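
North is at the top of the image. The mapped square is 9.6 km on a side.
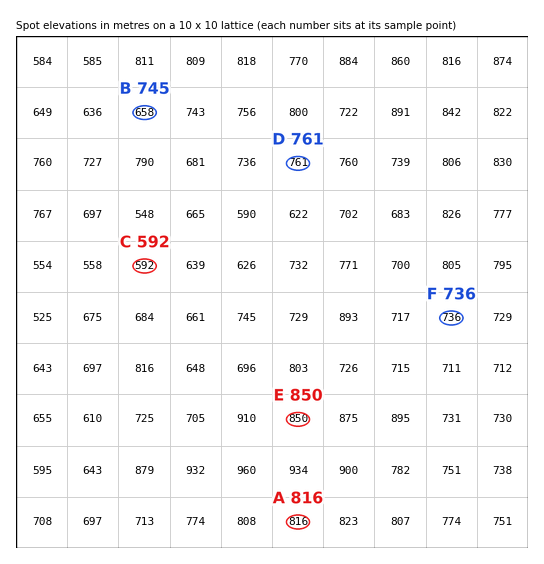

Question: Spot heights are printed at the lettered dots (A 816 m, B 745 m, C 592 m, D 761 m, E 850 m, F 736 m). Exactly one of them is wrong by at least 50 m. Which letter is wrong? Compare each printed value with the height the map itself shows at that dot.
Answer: B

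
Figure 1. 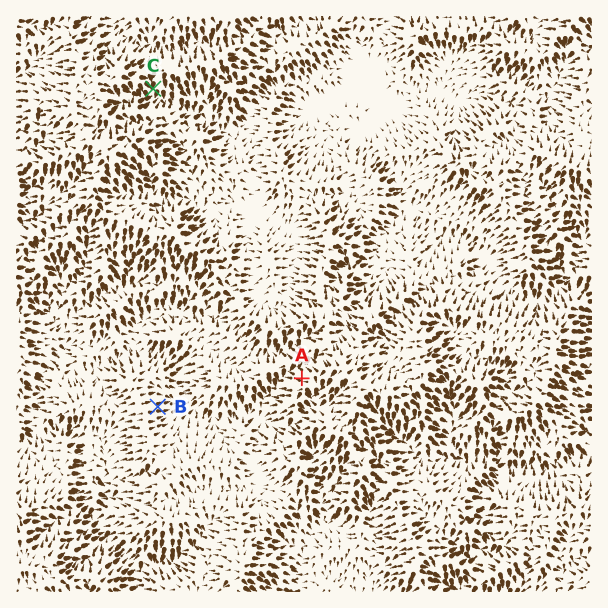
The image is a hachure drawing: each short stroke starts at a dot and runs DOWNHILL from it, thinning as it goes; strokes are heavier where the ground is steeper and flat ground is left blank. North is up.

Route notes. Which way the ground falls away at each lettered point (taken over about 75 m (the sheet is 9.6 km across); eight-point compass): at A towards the NW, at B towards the E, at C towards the S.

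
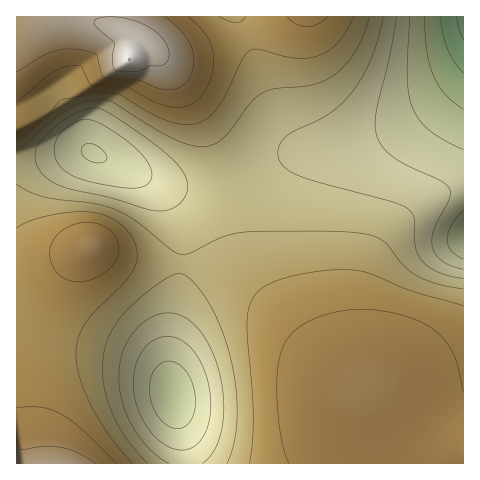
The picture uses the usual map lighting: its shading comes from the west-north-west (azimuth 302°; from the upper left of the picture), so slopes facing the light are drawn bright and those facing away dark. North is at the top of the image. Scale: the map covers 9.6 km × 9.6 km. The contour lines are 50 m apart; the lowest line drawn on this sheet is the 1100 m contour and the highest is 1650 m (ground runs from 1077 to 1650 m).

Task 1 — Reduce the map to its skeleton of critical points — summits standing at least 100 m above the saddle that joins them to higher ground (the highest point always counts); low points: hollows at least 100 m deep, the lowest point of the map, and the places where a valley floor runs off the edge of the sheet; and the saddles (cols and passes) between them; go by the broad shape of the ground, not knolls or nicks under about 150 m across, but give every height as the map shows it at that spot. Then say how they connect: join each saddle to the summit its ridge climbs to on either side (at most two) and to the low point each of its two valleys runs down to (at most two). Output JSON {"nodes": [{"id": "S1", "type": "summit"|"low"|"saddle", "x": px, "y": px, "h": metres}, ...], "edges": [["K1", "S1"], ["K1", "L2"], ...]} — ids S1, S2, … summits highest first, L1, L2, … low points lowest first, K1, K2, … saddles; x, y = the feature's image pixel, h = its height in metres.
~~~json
{"nodes": [
{"id": "S1", "type": "summit", "x": 129, "y": 60, "h": 1650},
{"id": "S2", "type": "summit", "x": 17, "y": 463, "h": 1606},
{"id": "S3", "type": "summit", "x": 364, "y": 386, "h": 1544},
{"id": "L1", "type": "low", "x": 463, "y": 17, "h": 1077},
{"id": "L2", "type": "low", "x": 173, "y": 396, "h": 1217},
{"id": "L3", "type": "low", "x": 94, "y": 153, "h": 1245},
{"id": "K1", "type": "saddle", "x": 182, "y": 264, "h": 1402},
{"id": "K2", "type": "saddle", "x": 225, "y": 182, "h": 1372}],
"edges": [["K1", "S2"], ["K1", "S3"], ["K1", "L2"], ["K1", "L3"], ["K2", "S1"], ["K2", "S3"], ["K2", "L1"], ["K2", "L3"]]}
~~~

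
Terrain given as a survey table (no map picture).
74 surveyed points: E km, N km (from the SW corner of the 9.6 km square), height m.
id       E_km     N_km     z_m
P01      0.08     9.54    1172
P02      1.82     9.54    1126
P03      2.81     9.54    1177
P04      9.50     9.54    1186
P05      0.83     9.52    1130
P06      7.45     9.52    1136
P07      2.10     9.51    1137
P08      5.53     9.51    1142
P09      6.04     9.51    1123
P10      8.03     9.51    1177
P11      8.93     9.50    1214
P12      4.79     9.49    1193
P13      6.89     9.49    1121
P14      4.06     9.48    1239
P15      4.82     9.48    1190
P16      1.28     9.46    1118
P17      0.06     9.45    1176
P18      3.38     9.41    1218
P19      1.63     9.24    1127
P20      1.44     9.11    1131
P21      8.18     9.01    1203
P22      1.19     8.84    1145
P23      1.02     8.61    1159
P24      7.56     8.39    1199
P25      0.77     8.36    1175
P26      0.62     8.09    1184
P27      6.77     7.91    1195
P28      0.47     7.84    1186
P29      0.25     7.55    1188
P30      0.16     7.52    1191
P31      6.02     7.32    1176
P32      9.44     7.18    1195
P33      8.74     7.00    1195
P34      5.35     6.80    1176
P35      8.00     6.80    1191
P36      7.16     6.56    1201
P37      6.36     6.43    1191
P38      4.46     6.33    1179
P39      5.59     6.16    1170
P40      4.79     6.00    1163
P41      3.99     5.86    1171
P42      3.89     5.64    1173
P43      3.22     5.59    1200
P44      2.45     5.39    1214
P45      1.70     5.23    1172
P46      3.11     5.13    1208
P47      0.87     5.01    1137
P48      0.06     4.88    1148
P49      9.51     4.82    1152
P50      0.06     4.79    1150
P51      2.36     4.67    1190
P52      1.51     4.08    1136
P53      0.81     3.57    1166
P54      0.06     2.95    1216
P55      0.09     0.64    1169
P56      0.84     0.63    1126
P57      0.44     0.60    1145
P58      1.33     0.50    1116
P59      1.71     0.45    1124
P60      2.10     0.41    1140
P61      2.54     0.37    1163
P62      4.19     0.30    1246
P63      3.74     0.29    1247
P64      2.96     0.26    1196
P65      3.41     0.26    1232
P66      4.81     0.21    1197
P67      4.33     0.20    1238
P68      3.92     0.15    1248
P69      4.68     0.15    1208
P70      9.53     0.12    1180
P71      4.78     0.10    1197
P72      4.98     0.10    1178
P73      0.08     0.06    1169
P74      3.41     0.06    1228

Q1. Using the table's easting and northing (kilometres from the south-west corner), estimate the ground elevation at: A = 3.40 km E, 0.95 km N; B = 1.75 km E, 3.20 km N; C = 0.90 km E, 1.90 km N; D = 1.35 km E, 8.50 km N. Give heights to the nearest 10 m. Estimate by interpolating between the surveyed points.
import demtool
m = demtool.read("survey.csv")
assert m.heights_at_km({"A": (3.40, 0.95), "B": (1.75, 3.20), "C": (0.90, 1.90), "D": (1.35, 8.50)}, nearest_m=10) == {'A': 1230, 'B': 1140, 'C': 1130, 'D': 1160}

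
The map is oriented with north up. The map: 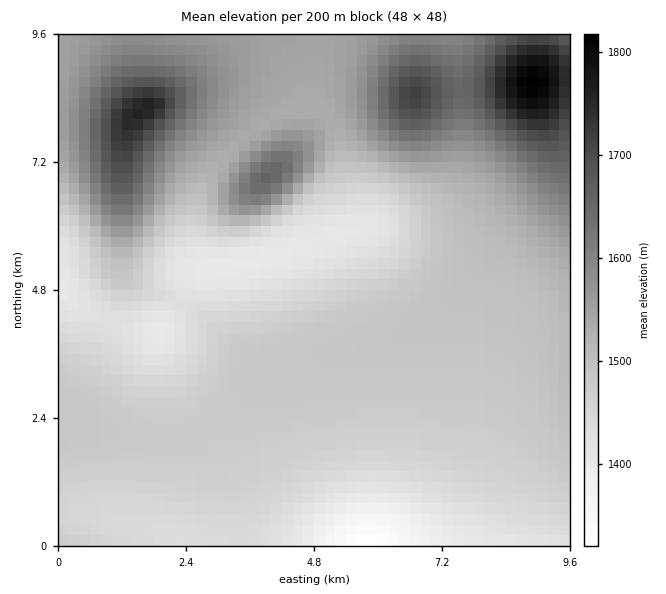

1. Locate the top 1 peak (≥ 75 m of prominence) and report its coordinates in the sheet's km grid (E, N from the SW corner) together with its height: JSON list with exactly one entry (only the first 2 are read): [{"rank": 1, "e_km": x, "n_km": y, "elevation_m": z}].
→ [{"rank": 1, "e_km": 8.89, "n_km": 8.69, "elevation_m": 1819}]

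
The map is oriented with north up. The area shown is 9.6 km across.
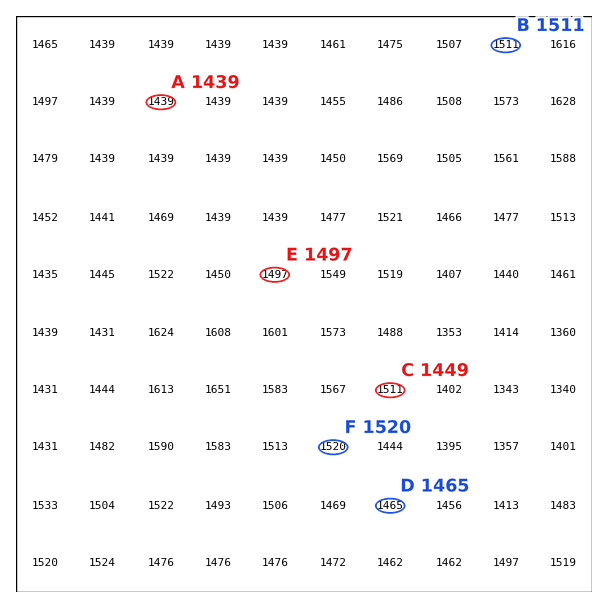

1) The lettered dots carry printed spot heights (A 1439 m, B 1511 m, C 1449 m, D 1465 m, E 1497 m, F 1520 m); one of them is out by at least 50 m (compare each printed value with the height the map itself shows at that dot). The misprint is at C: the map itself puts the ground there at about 1511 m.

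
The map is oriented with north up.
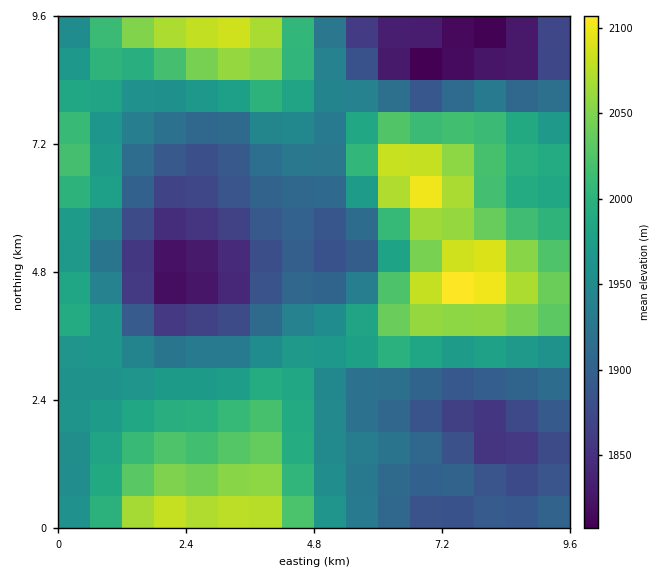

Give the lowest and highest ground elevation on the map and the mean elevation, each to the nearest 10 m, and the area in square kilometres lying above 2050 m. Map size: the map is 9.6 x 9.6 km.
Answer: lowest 1800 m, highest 2120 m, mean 1960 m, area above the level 11.1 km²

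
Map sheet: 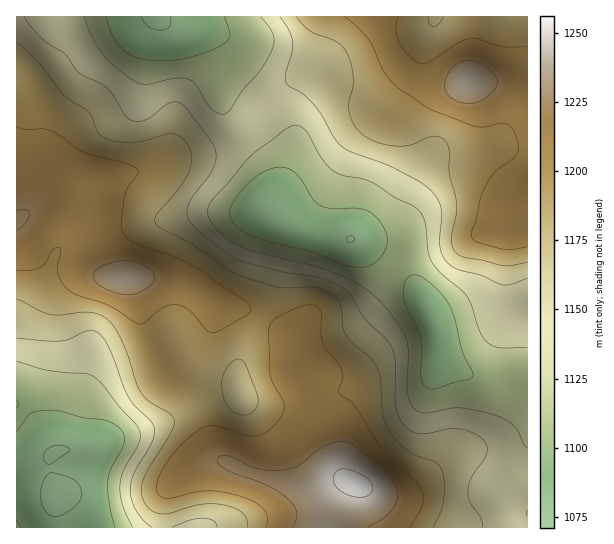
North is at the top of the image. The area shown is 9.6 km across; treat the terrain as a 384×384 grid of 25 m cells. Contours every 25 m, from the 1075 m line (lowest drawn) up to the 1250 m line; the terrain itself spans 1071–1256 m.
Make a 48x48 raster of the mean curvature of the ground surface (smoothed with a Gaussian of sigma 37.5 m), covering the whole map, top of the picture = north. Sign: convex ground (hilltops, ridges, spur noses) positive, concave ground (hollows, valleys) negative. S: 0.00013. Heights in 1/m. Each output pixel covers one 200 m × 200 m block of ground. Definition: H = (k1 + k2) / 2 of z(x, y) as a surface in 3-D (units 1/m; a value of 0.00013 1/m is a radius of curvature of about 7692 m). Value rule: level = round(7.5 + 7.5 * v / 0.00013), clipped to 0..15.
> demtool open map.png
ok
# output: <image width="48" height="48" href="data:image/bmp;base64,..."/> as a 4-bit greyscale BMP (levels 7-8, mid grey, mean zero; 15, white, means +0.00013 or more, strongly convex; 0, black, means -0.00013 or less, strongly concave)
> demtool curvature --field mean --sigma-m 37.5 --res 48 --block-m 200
<image width="48" height="48" href="data:image/bmp;base64,Qk32BAAAAAAAAHYAAAAoAAAAMAAAADAAAAABAAQAAAAAAIAEAAATCwAAEwsAABAAAAAAAAAAAAAAABEREQAiIiIAMzMzAERERABVVVUAZmZmAHd3dwCIiIgAmZmZAKqqqgC7u7sAzMzMAN3d3QDu7u4A////AJdEaHYzWbuDAAERNnd4d3VGiZhlV5qGeXUjRVQzfP/HMAAAE0RnZURYmaunZ4h2nHQ0VTI2v//8hlRFZ3eIdnnNur3KdURFinVFVDNI3//+uqu8zLu6ms///LzKhTM0Z4ZndlRYzv//y7zu7cqZrO//7JiallVUVmVomXVXq87/27zdy6h4re3MuWV6p3h1R1NGiGMjZ5zv3M3bh3ZnvduHh0R6qIq3RXQiNCAAAki93N7JZWZWi8uGdkWLyqzadadDNEEAAANorMynV4dUV5qXdTR6zMzLlrqGaJcwABI0aalkWKllRXmYdBJYvLupiJmYirlUV3ZDR5YQJol2ZnmpdBE3mph3d2d3eZdFjNuXaJUABHiHZnmrlRAliHVmZlVmd3ZFr/7KmZYAFpqXZnm8uCAEd1NXdlZ3d2VFnv7KiIYAW9yoZoq8ykACZjNXdleIh2U0je2oZ3URjdy5mau8zHABZkNWZWiIiGQ0jeuGaJYRe7qqvMuqzaMBVlZ3VIiHiFIVrtllebghWamZqZeJvdcRRnmpZZiIlzAWzrdEerlCWKuqhlRordgQNpvLqZiJlhAHzJU0abp1WKvLlkRorLcAJqu7vGealhAHunQkaKuYh4rNynVnmoMAJ5qqu1eal0JIqWQ0ebzMqYnP/8hniEAAN5mqqWipmaq8yoZWm83dyonP//pmiDABRniIdYmYi+///cqazdy7uom//9lmiDADZ2VWUpmHe/////3M3cmImoibqXVWiVImmEE3Uol1asu8/+y7zLhnmpeHUxFHmXRZ3GNalYhjR4doqpmau6hmeHZlMQAmmXRb/9mt26hSNXdmZVaJqoZEVTMiIQAEiEI6///f/rpkRomGMRR4h1MjMhASMwADd0Em3/7M3LuWZoq4QRNVQyERERJGdkETeGMje8qJqKy5dnrLYzVUEREAEjV5mYZFinQiSKqJqYqpdmiqdmiFIjQgA0V5qql3iWMiWKqau4iZhneHZ4vJZXhiEzRYqql2d2RGiamZq4iZiaupiKvcqJuVMzNYmZdVV3eJmZmHiYiZit7su7zduau4VDRniIU0V5mpiJmHd3iZiazMzN3uuZq6h2Z3eIZWeJmHZ4mGZneIiHVXib3uuZqqqXZlaamauphURXh1VnZ4mWITRXrMuXd5qXUzabvN3KdBJGdkV3eJmXQzIki7p1RYqnQSWbzMy6hCJGdUV3iamZmWMTjMliJqy4Uiaru6mYdlZ5hjR4m6iKzIQknepBJ83KdFm6qHd3eKvMt1V4vaZYu4VFjepBFr3Ll4u5dmaIeL//2oiYzZQ2moZmi9tjJIqrqIqnZWiqh6//7Lqq3HM2iYd4ibuWQ0aLyXh1VorLhY7/7KmM2VVomYZndnq5dDRqymVER6zLhWz/yXZspUeql1M0VEaahTNHqWQzR6zKY0i8llaKY0m7hTIkQhJXhjEBWHVDWKunQSR5dWiXU0m6dDREVDEldjEAOKhmerqWMAN4dWeHU1m5ZFZURnZFd1RVe9uIm7qYQhSKhUZw=="/>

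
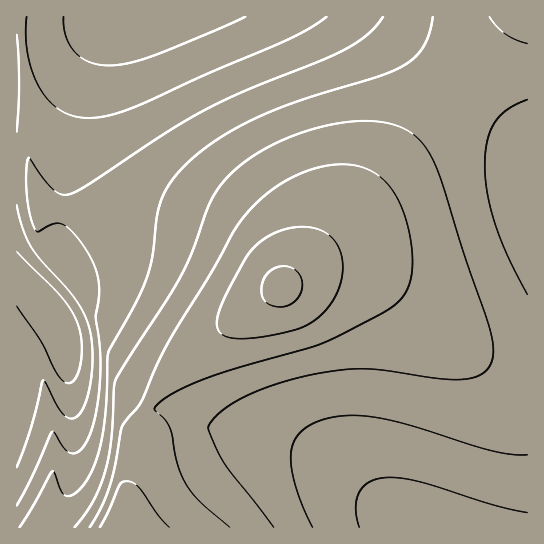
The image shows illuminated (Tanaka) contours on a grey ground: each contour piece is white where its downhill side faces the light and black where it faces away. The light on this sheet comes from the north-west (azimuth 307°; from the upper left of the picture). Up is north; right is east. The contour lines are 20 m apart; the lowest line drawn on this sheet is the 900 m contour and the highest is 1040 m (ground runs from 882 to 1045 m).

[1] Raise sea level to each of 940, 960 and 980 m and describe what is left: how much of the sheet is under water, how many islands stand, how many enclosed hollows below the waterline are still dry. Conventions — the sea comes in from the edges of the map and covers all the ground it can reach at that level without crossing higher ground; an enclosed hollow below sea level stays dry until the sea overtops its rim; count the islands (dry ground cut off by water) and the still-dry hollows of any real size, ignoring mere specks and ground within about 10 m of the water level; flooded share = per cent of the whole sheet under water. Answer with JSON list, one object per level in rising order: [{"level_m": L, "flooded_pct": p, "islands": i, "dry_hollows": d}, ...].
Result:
[{"level_m": 940, "flooded_pct": 24, "islands": 0, "dry_hollows": 0}, {"level_m": 960, "flooded_pct": 42, "islands": 0, "dry_hollows": 0}, {"level_m": 980, "flooded_pct": 66, "islands": 0, "dry_hollows": 0}]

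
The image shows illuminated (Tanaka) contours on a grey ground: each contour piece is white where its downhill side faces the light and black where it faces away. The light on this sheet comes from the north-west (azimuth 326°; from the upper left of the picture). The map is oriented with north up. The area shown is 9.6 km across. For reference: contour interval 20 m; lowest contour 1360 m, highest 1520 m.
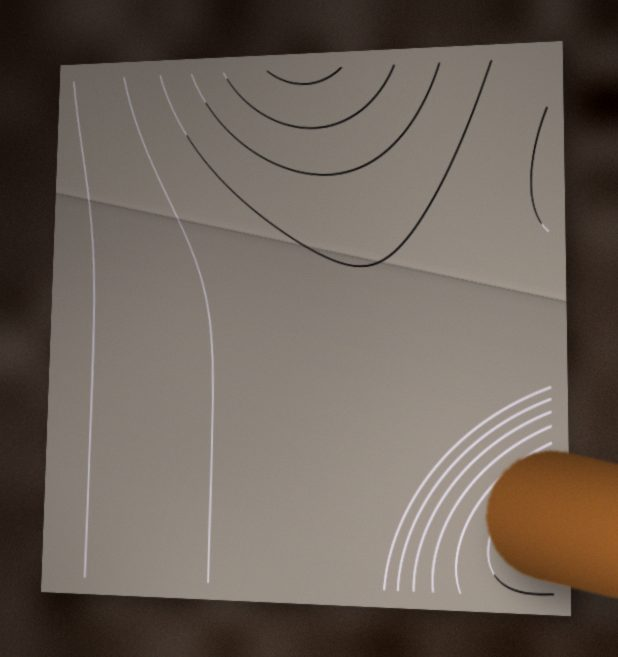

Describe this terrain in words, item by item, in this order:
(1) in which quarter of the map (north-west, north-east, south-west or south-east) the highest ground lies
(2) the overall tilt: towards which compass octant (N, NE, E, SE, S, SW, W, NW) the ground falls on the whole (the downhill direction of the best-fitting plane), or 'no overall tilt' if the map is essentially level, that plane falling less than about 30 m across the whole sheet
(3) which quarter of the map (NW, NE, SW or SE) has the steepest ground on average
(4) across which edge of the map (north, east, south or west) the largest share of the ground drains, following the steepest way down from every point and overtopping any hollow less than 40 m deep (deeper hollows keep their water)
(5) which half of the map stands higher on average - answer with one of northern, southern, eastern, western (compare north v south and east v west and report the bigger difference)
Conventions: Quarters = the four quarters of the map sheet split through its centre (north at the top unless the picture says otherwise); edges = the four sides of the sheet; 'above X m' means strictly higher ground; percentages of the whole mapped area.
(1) Look to the south-east quarter for the highest ground.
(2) The general tilt is down to the west (the land rises towards the east).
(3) The south-east quarter is the steepest part of the map.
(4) Drainage is mainly to the west: more ground falls towards that edge than towards any other.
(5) On average the eastern half of the map is the higher ground.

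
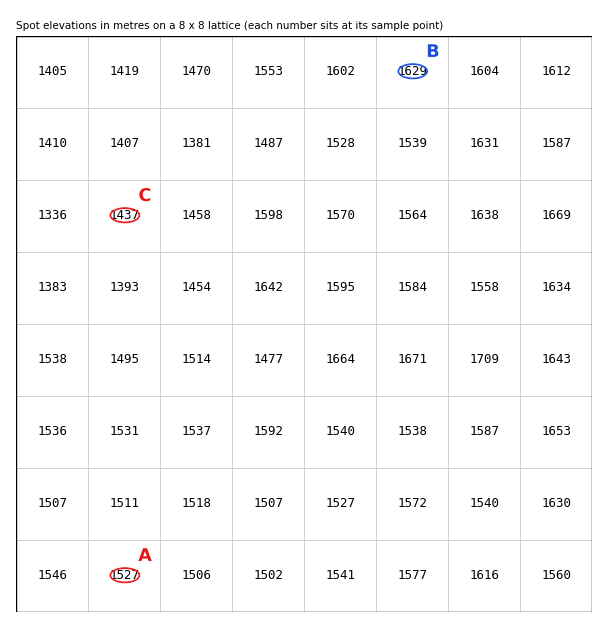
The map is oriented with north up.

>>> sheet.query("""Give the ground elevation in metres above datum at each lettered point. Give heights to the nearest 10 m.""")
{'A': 1530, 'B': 1630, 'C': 1440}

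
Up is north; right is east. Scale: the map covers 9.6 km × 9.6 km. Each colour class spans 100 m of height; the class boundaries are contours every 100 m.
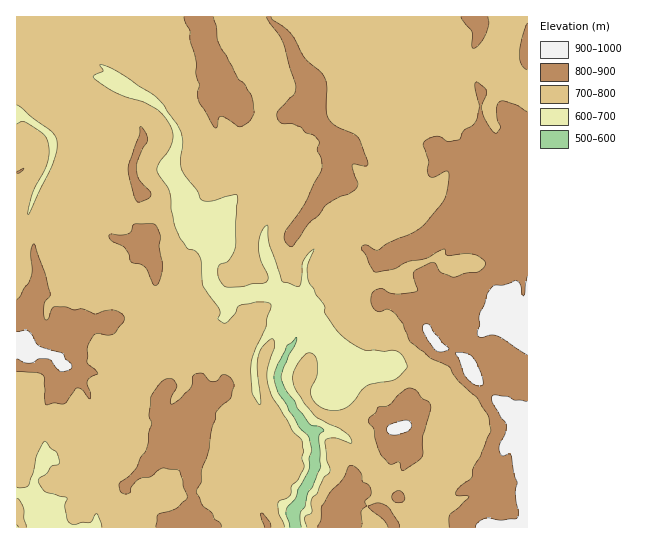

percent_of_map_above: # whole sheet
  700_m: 90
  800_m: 27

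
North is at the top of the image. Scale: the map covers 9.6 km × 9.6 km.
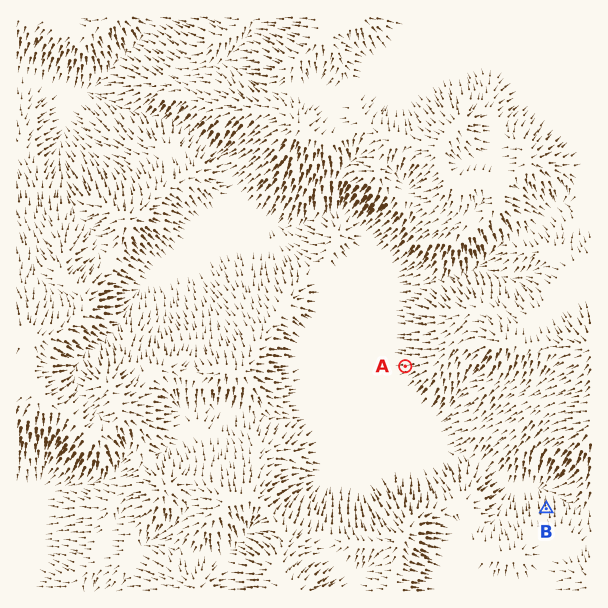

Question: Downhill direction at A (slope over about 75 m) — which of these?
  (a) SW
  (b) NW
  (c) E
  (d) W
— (d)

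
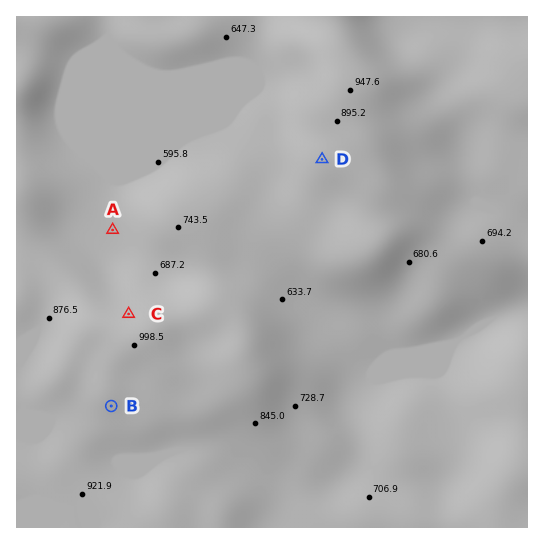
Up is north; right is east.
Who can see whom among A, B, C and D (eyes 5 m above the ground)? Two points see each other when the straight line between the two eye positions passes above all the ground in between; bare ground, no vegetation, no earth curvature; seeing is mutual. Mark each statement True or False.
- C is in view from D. True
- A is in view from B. False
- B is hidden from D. True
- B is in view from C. False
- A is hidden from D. True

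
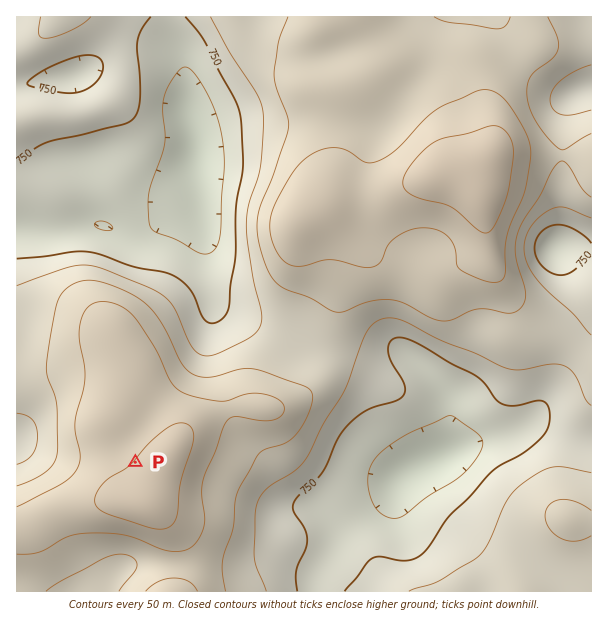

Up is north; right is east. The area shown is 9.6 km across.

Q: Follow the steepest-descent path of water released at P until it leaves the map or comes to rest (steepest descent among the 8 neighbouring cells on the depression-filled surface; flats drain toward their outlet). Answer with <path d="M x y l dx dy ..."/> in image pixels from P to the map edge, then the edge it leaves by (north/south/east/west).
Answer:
<path d="M135 462l-15-15-90 0-10-6-3 0"/>
exit: west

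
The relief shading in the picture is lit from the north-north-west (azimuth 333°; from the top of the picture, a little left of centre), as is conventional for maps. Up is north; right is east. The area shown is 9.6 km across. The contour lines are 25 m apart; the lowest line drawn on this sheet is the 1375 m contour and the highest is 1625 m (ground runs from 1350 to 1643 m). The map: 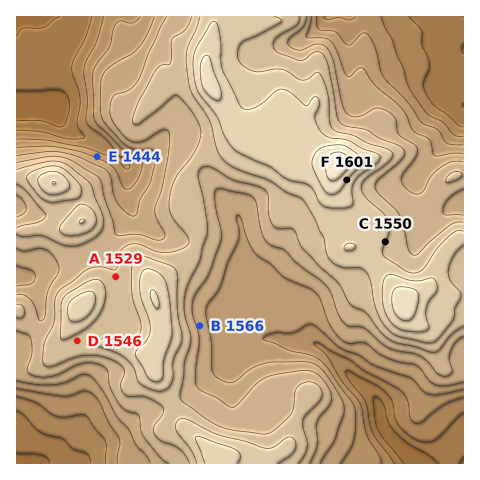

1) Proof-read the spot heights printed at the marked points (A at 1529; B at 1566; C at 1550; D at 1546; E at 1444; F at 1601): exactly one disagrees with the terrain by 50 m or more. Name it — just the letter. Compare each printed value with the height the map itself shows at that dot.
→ B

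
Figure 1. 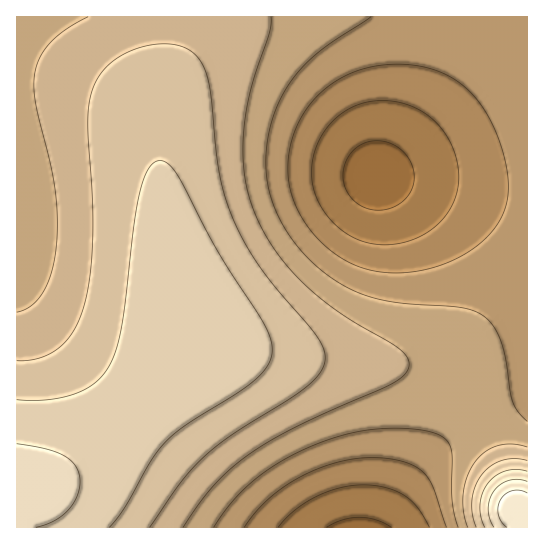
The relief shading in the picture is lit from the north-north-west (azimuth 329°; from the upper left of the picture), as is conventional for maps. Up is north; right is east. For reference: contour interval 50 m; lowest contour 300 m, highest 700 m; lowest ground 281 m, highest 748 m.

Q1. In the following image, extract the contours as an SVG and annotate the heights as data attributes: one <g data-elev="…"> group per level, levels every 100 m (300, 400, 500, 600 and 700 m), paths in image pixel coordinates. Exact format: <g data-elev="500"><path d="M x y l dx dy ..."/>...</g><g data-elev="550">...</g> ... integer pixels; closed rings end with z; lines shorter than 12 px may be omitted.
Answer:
<g data-elev="300"><path d="M327 527l15-7 17-3 18 3 14 7"/><path d="M375 210l-13-4-11-8-6-12-2-12 3-13 8-11 11-7 13-2 15 3 11 9 8 12 2 13-3 13-9 11-13 7z"/></g><g data-elev="400"><path d="M244 527l11-14 13-14 15-12 16-10 19-8 19-7 18-3 18-1 16 1 14 3 11 4 9 6 10 15 13 40"/><path d="M389 273l-22-4-18-7-19-12-15-15-13-17-9-20-5-20 0-20 5-21 8-19 12-17 16-15 17-11 20-7 23-4 22 1 20 4 19 8 16 11 14 15 12 20 10 26 6 25 0 21-4 16-8 15-11 13-16 12-19 11-20 6-21 4z"/></g><g data-elev="500"><path d="M183 527l16-24 14-17 16-16 19-15 22-14 28-15 95-43 11-8 5-9-1-8-9-9-60-37-20-15-18-16-15-16-13-18-10-17-9-19-6-18-4-19-1-21 1-23 6-36 19-60 2-17"/><path d="M527 447l-14-3-15 2-12 5-11 10-7 14-5 18 0 17 5 17"/><path d="M88 17l-21 11-15 13-10 13-6 15-2 14 1 18 16 64 4 28 2 25 0 24-5 28-8 21-13 15-14 6"/></g><g data-elev="600"><path d="M109 527l14-17 27-48 15-19 21-18 49-31 17-12 15-15 5-13-1-13-7-18-46-72-40-75-7-9-5-5-7-1-6 3-7 9-5 13-7 37-13 104-5 24-8 18-14 15-20 10-28 6-29 0"/><path d="M527 471l-10-2-11 2-10 4-8 8-5 10-3 12 1 12 4 10"/></g><g data-elev="700"><path d="M527 493l-6-3-8 1-7 3-5 5-3 7 0 8 4 8 5 5"/></g>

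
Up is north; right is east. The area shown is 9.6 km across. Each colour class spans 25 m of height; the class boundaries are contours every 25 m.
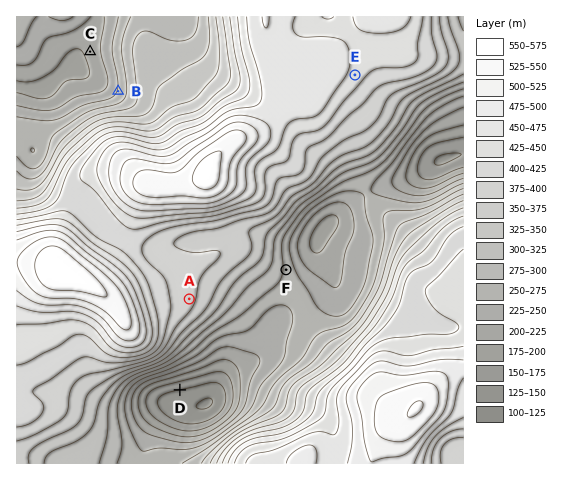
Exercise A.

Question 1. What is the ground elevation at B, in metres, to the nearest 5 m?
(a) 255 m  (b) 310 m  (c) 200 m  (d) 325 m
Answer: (a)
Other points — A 380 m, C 210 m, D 150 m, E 440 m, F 270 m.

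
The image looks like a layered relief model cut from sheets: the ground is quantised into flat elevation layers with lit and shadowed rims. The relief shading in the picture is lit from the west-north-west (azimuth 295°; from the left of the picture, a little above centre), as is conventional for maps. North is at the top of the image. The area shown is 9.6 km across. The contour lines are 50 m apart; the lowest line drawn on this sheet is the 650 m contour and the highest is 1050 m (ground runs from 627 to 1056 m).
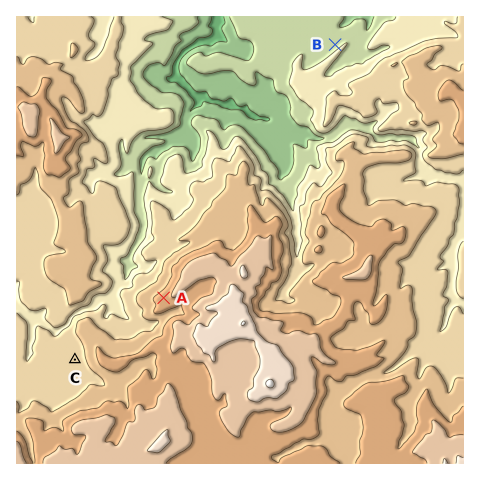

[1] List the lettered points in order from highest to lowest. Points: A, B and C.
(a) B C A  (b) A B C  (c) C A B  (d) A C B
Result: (d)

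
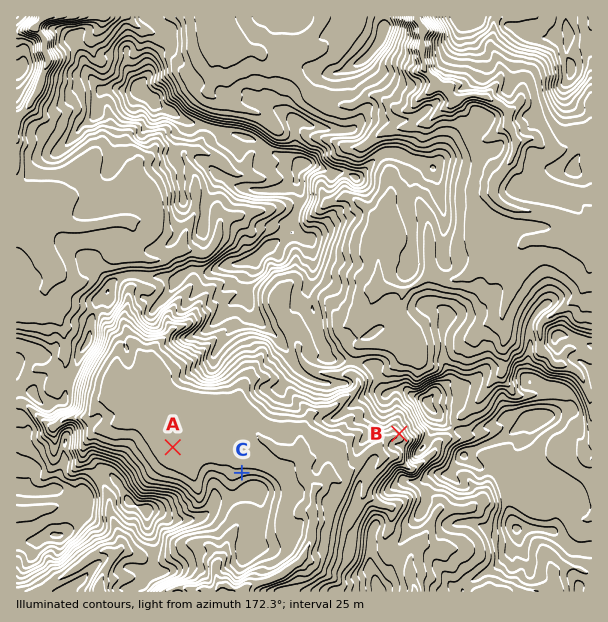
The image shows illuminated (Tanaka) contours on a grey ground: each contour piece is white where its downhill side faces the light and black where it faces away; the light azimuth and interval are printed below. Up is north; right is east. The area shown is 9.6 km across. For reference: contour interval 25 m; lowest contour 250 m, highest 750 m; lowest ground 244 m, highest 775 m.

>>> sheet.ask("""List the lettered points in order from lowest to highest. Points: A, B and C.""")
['A', 'C', 'B']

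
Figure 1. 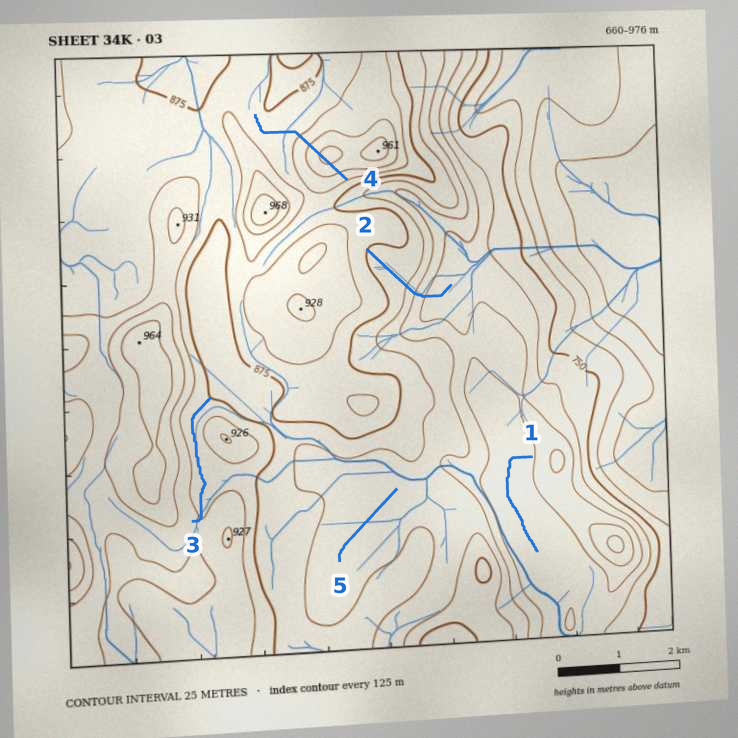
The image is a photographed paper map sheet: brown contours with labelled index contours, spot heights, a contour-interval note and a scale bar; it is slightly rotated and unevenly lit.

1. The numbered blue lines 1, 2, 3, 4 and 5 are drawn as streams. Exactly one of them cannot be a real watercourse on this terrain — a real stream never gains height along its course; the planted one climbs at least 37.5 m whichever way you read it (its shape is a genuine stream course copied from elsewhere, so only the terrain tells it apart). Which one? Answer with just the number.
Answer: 4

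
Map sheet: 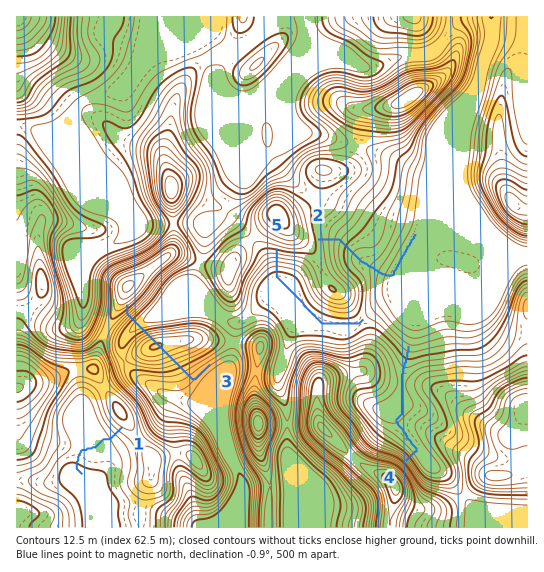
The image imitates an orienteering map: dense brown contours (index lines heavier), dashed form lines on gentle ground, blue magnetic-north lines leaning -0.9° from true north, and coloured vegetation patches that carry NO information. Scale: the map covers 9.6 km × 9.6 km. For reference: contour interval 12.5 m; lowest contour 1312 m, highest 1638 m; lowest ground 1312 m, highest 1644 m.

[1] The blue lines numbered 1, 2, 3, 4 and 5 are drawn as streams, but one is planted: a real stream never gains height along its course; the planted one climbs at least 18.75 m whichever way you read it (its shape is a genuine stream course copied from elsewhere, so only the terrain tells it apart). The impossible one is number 3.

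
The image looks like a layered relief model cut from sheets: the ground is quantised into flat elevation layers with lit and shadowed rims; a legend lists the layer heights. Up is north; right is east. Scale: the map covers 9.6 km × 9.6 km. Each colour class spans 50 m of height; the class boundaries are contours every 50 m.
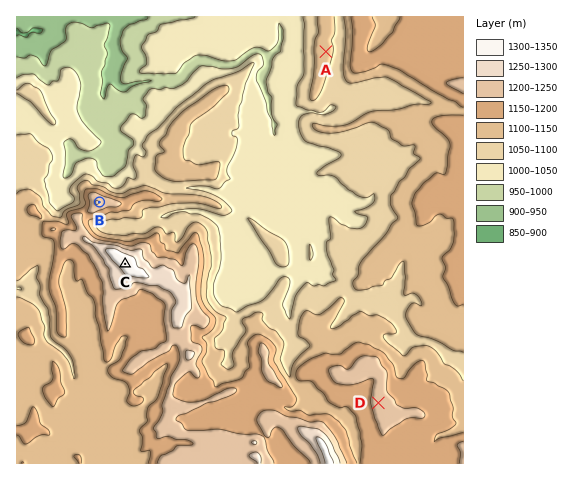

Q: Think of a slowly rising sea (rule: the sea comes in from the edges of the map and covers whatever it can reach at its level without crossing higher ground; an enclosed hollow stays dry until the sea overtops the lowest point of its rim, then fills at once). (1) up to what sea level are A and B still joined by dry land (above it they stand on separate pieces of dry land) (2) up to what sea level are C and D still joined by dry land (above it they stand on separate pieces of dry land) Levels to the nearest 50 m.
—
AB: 1100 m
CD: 1150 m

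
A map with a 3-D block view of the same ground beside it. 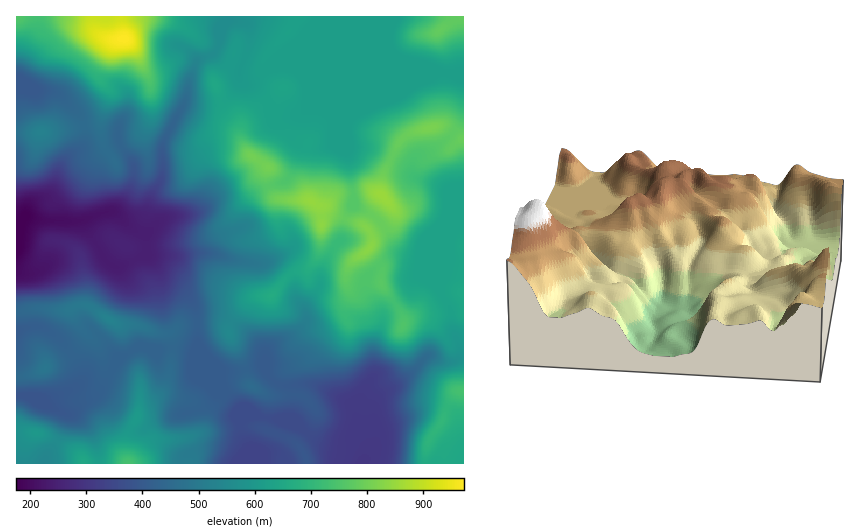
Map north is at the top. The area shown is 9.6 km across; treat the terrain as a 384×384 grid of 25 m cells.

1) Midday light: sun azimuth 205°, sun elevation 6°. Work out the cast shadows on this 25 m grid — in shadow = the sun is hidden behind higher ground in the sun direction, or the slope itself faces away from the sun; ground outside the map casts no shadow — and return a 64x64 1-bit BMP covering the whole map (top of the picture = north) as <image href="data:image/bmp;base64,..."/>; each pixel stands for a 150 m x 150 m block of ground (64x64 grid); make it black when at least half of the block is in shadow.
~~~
<image width="64" height="64" href="data:image/bmp;base64,Qk0+AgAAAAAAAD4AAAAoAAAAQAAAAEAAAAABAAEAAAAAAAACAAATCwAAEwsAAAIAAAAAAAAA////AAAAAAAAAPwAAAAAAABx/AAAMAAAAPP4AABgAAAD//gAAOAAAA///8gDgAAAf////g4AAAD//3/+AAAAAP//P/4ADAAA//8//AAcAAD//j/8ADwAAH/+P/wIOAAAP/4/+DgAAAMHxj/gcAAADwOAf8AwAAAfBAB/wAAAAB8MAH/AAAAAAw4AP8AAAAABHAAZwAAAAAAIAAAAAAAAAAAAHAAAAAAAAAP8AAAAAAAAD/2AAAABwAQf/4AAAAHg///+AAAAA+D///4AAAAD8P///gD4AAfw///+AfwAB+B///4H/AAH4D///w/+AAeAP///Hn4ABwAf//4AAAGCAA///AAAAIAAD//8AAAAEAAP//wAAAAQAA///AAAAHAAA//8AAAA4AAAD4AAAADBAAAAAAAAAAOwAAAAAAc4B/AAAAAAB/8f+AAAAAAD///wAAAAAAH//8AAAQAAB///gAABAAAf//sAAAMAAH//+AAAAAAA///wAAAAAAD//8AAAAAAAP//wAA+AAAA/9/H8T8AAAD/x9//PwAAAP/Dn/9/AAAA/8AH/34AAAAfwAP/BAAAAA4AAP8AAAgAAAAAfwAAHAwAAAA/AAAcHAAAAB8AABwcAAAAAwAAPwwAAAAAAAA/AAAAAAAAAH4AAAAAAAAE/hAAAAAAAB/4AAAAAGAAD/gAAAAAIA=="/>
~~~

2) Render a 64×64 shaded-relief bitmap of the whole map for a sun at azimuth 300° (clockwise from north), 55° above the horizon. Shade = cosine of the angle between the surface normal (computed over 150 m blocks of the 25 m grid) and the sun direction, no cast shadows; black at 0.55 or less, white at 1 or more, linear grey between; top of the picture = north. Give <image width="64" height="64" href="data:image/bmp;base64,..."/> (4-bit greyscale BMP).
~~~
<image width="64" height="64" href="data:image/bmp;base64,Qk12CAAAAAAAAHYAAAAoAAAAQAAAAEAAAAABAAQAAAAAAAAIAAATCwAAEwsAABAAAAAAAAAAAAAAABEREQAiIiIAMzMzAERERABVVVUAZmZmAHd3dwCIiIgAmZmZAKqqqgC7u7sAzMzMAN3d3QDu7u4A////AJh4mrzKib3cl2Q0aJhSJXiZmaqaqWZ4mYmZq97tmJmJmHeavLqKzduYdlRniGQ0aJmZmpqoZ3iZmZmr3u6niYmYd4m8upvNy6mHdmZ3ZDRniZmZmph3eJmZmZve7rd4iJmHeKuqrMzKqZmIiHdUNGeIiZmZmId4iZmZmt7v2HiIqqh3iavNzMuZmYiaqYVEZ4mZmZmZh2eJmZmazv/rd4iqqHaJvN3M3ad3Z5u7qFV4mqmZmZmHZoiZmZq97/6XeIh4iJq8zLveyGVFirupdnmZmZmZmZdmeJmZqrze/sh4d3mqqavMu87aZTRomamGaJmYd4iZl2aImZmru83u2YiImZmZmqu7zdt2VGeJmZdniIh3eImHZ4mZmavMzN3aiJmZmZmZmrvN23d1Z4mImXd3iIiImYd3iJmZq93d3duYd3eImZqpq83bdodniZmZmYiIiJmYd3d3iZmaze7e7bp2ZmZ4mamavdtmiXeJmZmqqYiJiIh3ZmZomZms7u7ty5mHVWeJmZq823aZdomZmaqpiZmId2ZmVEaJqprO7u3Lq7p2Z4iZmazbd5qGiZmZmZiJqpmHdmZTI2iZl4zt3cyru5d4iJmYm8uIqod5mZmId4mqqZmIdlIBRnZlR83cu6u7mImZmYiJupmql3mZmXZWeaqpmZmHYgAlZEMSe8uZu7qZmZmZiIeJmZmXeJqpdUV4mqmZmZh0ABVlMQAnqpi7qpmZmZiIhmeIiId4qqqFNGeJqpmZqYUQFYdSABWJiKqqmZmZmZiGZ3iIh3irupZEVWaJqqqqljElm4QQJXeJmZmZmZiZmId4iJqYeLzLl2VURFaKu7qoZUast0NGZ4mIiJmYiJmpmZmIm7mJvMuod2VURGm7u6h3d5zJZVZ3iZiJmZmImqiJmZmsypq8y6mIh2ZVaKu7qHd3m7mHZ4iau6q7u6mZd3mqqrzLqrzLu5iIdVZ4q7uoh2eJmJl3iZrLu7zMy5dmiau7vMurvLu8upl1RniszKmId3h3mpiJmbu7vMzLl2eJq7qry7vMu8zMu6ZGiJvcuYiIdleamZmqu7zMzMyoeJqruqvMvMy7vMzMymaIes24iZl0R5mZmaqru8zMy5iImruqq8zN3Lu7u7zdqJh5zbh4mnNHiZmZqqqqu8y6mImau6q7zM3cu7u6vN7aqXi9yGeJgzaJmZmZuqmau7qImZmqqru8zdy7uqqrzdy7h6zadWiFNYmZmZm7qZmrqYiZmZmaq7vMy7uqmZmbzMynnN2nRGVFeZmZmbu6maqpiJmZmZqqqruqqpmIiIibzLh6zdt0NERomZmaq8upqpmZmZmZmru7u6mZqZmZmIm8t1es3aZEMkeZmZqrzLqqmaqpmZmau8zdy6qqqqqpiKunJIq7qGYxJomZmqq7uqqqqqqZmZmrzd3cuZmru6mJqrgzaaqYiFEDaJmZmqqpmZqqqpqpmZq83u7bmIqql3iaumV5qpiZYwE2iZmJqpiIiImaqpmYiaq83uyod4h2VompdnmqmZl1MiR5mXiqmIh2ZniZmIh3d4ms3cp3iHVWiZl2aKupmHZkI2iZZ5qZmYZERXmHeIdVV4m93JiaqZmZmYdXq6mYZ4ZEaJlVaJmpl1QzRodoqXVFeKvMuau7u7qZmXeruodnl1R4mUM1aKqYdVQ0iFa8uWVomry5mqq8y6qpiczKhmiXVXiZQyJHmpmHdkN5ZI3bllaJq8qYeJu7qqma3cuXeIdVZ4h1ISWaqZiIZGqEbNyoZomau6l2eaqqqZrd3Kdnh1RWZ6hSFIqpmZl1epVr3LmImqmaqYZoqqqpms3duGeIdURWuoQiaaqpmYZ5lmvMupqrzKmZdmiaqqmavN3ad4mYdUS6lkNHmqqZiIiFe9y6qrzdyoh2eJmZmZq7zduGiZmYZaqXZEWJqpiZmHRr3cuqvM3JiIiJmZiZmau83Jd4iZqYqqh2VniZh5upczre3KqrzKeJmZmZmImZq7vNuXd3iaq7uYd3eJmHm7qEFs7dy7vLl3mZmZmZiZq7u83MqYd3mszKmIiJqXaLy5USre3cu7uXeJmZmZmZmavMzMzMupeJu7upmZqqdFm7lhBs7dy6u5iImZmZmZmZmrzMzMzLqYiqu7qZmqpzJZqFACnd3LqqmZmZmZmZmZmZq7vMzMu5iKqruqqqqoQTeXQABc3cqaqpmZmYmZmZmZmZqrzMy6qYmaq6qqqYhkSKlAADrdupmaqpmZiJmZmZmZmZmszLupmZmqmZqYiHZoqmEAGN25iJqqqpmImZmZmZmZmZq7u6mZmYh3iImXZneZYhAHzcmImqqqqZiZmZmZmZmZmZqqqZmHZVVniYZEZ3dDMQW9yoiaqZqpmZmZmZmZmZmZmZmZl3ZURFeIdSE2ZSNUI53amZqpmZmZmZmZmZmZmZmZmYiVZ2VVZ4hlIBRBA3dUe8u5iaqZmZmZmZmZmZmZmZiId4VoiIeId3dTIhACeIZom8qZqqmZmZmZmZmZmZmYd3ZmZniZmZh4iYdkAAFoiHdou5iqqZmZmZmZmZmZmpd2ZUVniZmZmZqqqYYAAEeIh2erqZqqmImZmZmZmZmruoh1RVZ4maqru6q7lyAAJXiHeKupqqqpiJmZmZmZmazcu6hlVmiaq7zLqruXUgAUeId3mqqqqqqYmZmZmZmZm93My4d2Z5q7vMuqqph1IBNoiHeJqqqqqpmJmZmZmZmazczcqY"/>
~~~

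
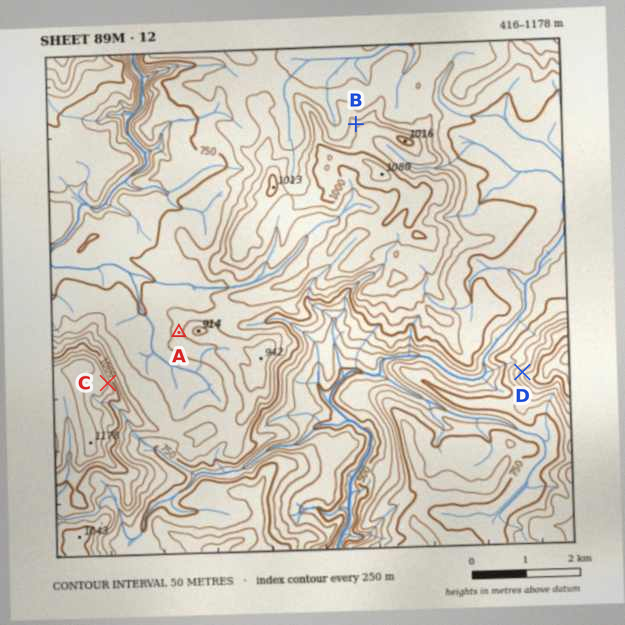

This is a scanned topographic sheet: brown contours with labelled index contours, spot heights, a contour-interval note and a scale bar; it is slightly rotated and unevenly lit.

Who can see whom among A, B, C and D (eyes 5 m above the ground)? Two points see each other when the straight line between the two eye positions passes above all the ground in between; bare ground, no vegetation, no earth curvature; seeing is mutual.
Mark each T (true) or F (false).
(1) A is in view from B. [F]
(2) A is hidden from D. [T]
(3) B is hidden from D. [T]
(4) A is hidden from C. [F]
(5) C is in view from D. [T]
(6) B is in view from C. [F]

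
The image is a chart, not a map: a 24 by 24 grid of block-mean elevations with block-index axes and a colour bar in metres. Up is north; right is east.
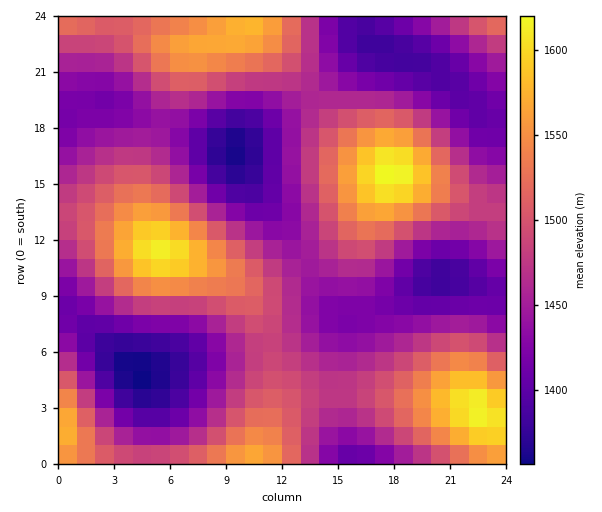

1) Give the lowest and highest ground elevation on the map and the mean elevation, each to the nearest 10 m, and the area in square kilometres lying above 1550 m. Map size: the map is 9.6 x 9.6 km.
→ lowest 1350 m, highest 1620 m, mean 1470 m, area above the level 11.9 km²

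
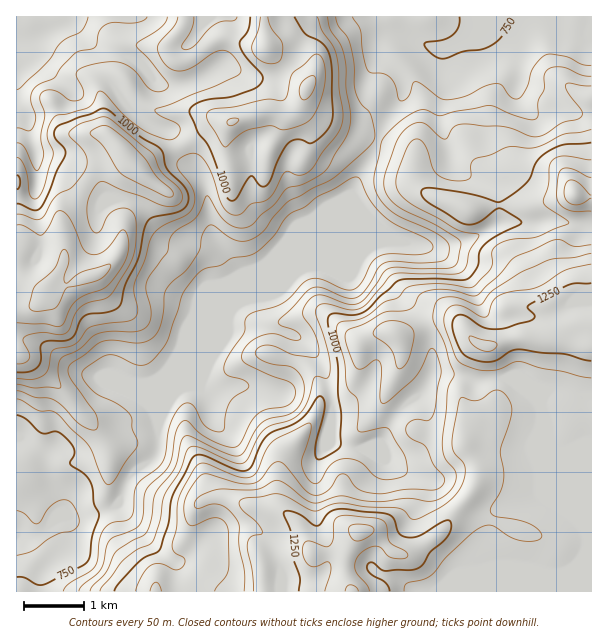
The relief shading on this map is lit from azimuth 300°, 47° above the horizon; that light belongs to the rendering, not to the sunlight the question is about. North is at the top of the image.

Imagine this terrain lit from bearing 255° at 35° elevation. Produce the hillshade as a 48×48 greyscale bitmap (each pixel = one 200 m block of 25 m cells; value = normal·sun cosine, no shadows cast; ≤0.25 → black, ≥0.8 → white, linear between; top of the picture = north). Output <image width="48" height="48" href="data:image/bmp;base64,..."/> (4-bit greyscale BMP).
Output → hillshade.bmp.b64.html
<image width="48" height="48" href="data:image/bmp;base64,Qk32BAAAAAAAAHYAAAAoAAAAMAAAADAAAAABAAQAAAAAAIAEAAATCwAAEwsAABAAAAAAAAAAAAAAABEREQAiIiIAMzMzAERERABVVVUAZmZmAHd3dwCIiIgAmZmZAKqqqgC7u7sAzMzMAN3d3QDu7u4A////AHeau7u7yXiZqs65rLu5Q1Z5mZmZmZmZmXeJqs3MuXiqmt64rLu4RYmYeJmZmZmZmYiJm+7bqYq6q+6ovbmoWLqWZ4mZmZmZmZmZnO66qsuqrO2Zzaiqial2Z3iZmZmYiKqZnOypreyprOuazIm8p2Vol2eZmZmYiKqZm9uazu65rNy7yXrLhjNpqXeJmZiIiamZq8qb7//ZrNy6lmmmRERomYeImIiJmZmJrMqs7v/aq7mYY0h1RGd3irl4iIiZmZmJq8qc3d7bmGaIQkiXVnh3i9yHiImZmZiaq9qJvN7aY0i5U2q4ZniZrO2XeImZmYiaq8p3m9/oMVvaZGqoZoq7zdyXiImZmYiavNp3iu/EEo7rhViZiJvMztqIiImZmZqazcl3ed6CJr7blkarmazLvdmIiJmZmbur3Jd3ecxjac3KmFWsuay5vcmIiImZmcu82nZ3eLplmruompasy5qprdqZiImZmcy8t1Z3iap3mqqYrcmsy5iZvdqZiImZmcu6dFeImZmJqpmavuq9u7h5vcmZiImZmbqGNGiZmZmZqqq7ztreu7p4rLmqmZmZmYdDRomqmJmZq7zLu6rvust2nNy5maqqqmQ0ZnmqmImZq925iJ3/ybuGnv25eKqqu1VodGiql3iZmsynaL//ubt2n/2oeKqZqompU2mqhleZmbuYi+/9qrlmv/t2iZiZmaqnNImYZEaJmauqrO7IiqdozsdHqZmZmaqWNYmGREaJmZmavdtke6iKzJRruZmZmaqXZodUNFZ5mZmZvLYknLqrqFScqZmYmaqYmHUiRmZ4mZmZq5VHvduXZDa7qYmqmJmpmYYhNndnmZmZmYeJvclURGrMupmqmIm6h4hAFYdniImZmZmZq6ZVaM3cypmYiImqdXpxBHd3iah4mZmZmYiJrO7cqZmHd3iqZHqTFGd3m6hmiZmZmZmrzu3LqImXd2epVYqUNXd3rLhVeZmZmazN3tuZqpqpmVe6ZoqWaJZGzZdlaImZmt7d3cp3mqq8uljLh4mZq6UV3Yd1V3iZrf7dy5dnmqveuDfcmYmry2AH7YiFV3d5vv3Ll2Z5mqvulRbcqZvMpQBK/YiFeXZnre24ZnmqqazsdBfdurzKURSM63iWiXVmi924Z5qpmavJZjjezMy2ITec2nmneXVnec24Z5qZmZqod2v+3MtxE2m82nm4eZZWeKy4Z6mJh3iZeJz9u6cQN5vN2oiamIdEZ5u4aKiIdmipiKzrmYQEiqvMuoiJmHZCRnmoaJiIZnqpmr3IeaZYqZq6iImImnQhR3iZd4iHZ6uqu92mi7eJd5qpiJmZu3MAR3eZd4mYeLu7uruZvKiXWLqZmZq7zIIAR3eYd4mZibzKdqqrupmGjMqImr3LqoMANoiHeJmZmbynVZmruZmJvbmIi97IeZQANoh3iZmZmaqGZpmqqaqqu6iaq922aHMBNoh4mZmZmamHiJmaqrqZq7mKqaymZlITVoiJmZmZmZmJmZmZmrqImsuIma2mZlIUZ4mZmImZmZmZmQ=="/>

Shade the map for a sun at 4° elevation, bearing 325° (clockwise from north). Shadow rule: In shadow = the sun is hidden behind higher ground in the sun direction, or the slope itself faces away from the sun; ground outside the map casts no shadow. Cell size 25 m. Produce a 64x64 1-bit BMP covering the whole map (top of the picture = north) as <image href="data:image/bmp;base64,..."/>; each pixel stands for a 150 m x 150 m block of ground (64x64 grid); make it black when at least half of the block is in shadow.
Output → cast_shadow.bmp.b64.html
<image width="64" height="64" href="data:image/bmp;base64,Qk0+AgAAAAAAAD4AAAAoAAAAQAAAAEAAAAABAAEAAAAAAAACAAATCwAAEwsAAAIAAAAAAAAA////AAAAAAAAAAAAAf/wAAAAAAgD//AAAAAAAGf/8AAAAAAAR//wAAAAIAAHx/AAAAAfAAfD8AAAAB8AA+H4AAAAHwAAYPgAABwPAAAAfAAAPA4AAAA8AAB+AAAAADwAAv8AAAAAHAAH/4AAAAAAAAP/wADAAAAAA//AAeAAAAAP/8GB4cAAAB//78H3wAAAH///wPPAAAC////AccAAcP///8Bg4ADw////4CB8AfD////mAH4D//////8CPg///////gM+P//////+A75//////7wDnn//f///gAOeP/9////oAZ4D8P////gAHAAA////+AAAAAD////4AAAAAD////gAAAAAB////wAAAAAD////ngAAAAH/////AAAAAD////8AAAAAH/////4AAEAP/////8AAAA//////8AAAD//////4AQAH//////wDAAf9/////H8AA/3///8cP0CH/P//8AAH4J84///AAADAHgj//8AAAEAIeP//wAAAQAH4///AAAAAAPj//8AAAACAGf//wAAAAAAB///AAAAAAAH//4AAAAAAwHv/gAAAAAAAAP/AAAAAAAAA/0AAAAAAAAD/AAAAAAA4BH8AAAAAAH4cPwAAAAAAf54/AAAAAAAPnj8AAAAAACcGHwAAAAAAMAAWAAAAAAAQADAAAAAAABAIMAAAAA=="/>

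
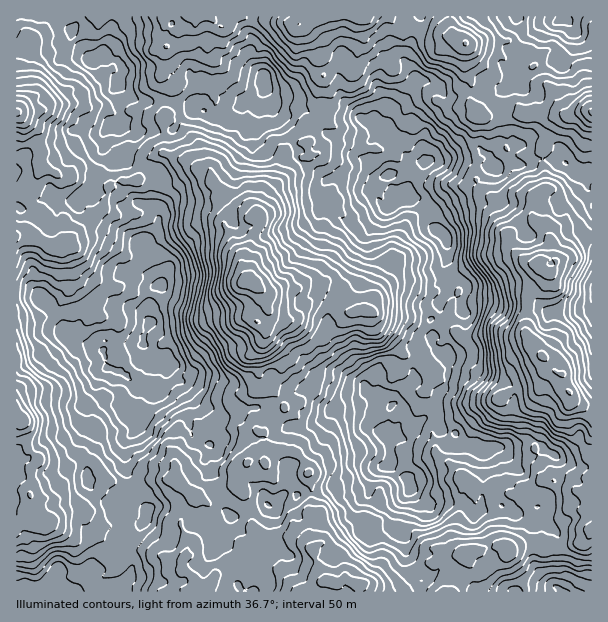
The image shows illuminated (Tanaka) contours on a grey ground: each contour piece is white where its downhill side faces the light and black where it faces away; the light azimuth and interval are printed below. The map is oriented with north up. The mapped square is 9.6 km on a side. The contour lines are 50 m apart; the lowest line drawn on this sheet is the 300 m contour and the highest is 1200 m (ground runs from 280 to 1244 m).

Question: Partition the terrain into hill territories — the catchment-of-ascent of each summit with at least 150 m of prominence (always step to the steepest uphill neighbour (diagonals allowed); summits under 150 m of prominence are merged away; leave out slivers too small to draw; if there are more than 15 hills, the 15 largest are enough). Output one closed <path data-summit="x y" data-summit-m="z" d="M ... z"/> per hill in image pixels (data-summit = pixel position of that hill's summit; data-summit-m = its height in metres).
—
<path data-summit="249 281" data-summit-m="1244" d="M399 58l-9 0-8 8-4 15 4 15 0 12-8 13-9 0-9-6-30-11-5 0-10 8-8-3-18 0-4-3-8 0-7-8 0-10-9 10-11 2-6 6-12 4-7 6-8 0-27-13-10 0-9-3-27 2-8-4-14-12 3 9 0 27-2 5-8-1-7 6 0 17 12 13 9-2 16 4 8 5 6 0 7 5 2 6-7 23 0 28-7 7-8 4 0 10-4 6-2 9 1 4 12 5 9 9-7 8-5 21-6-4-17-3-9 0-12 6-7 0-16 14 1 2-4 3 1 2 2-1-4 4-1-1-2 3 30 11 4 16 17 7 13 11 0 6-4 9 0 9-5 6 1 6 8 9-12 15 0 24 16 21 6 21 7-4 26 2 11 7 4 9 9 0 4-2 9 24 7-6-1-7 6-6 2-11-7-9-18-48 5-7-2-23-10-24-9-11 12 12 9 3 11 7 15-7 15 0 19-5 6 6 4 10 14 8 11 0 16-7 14-13 22-4 11-10 10 2 11 7 2 4-3 6 0 12-3 9 5 4 0 26-12 5-5 5-5 20-12 15 2 21 2 4 9 4 23-13 5-18 13-17 15 14 37-2 9 12 8-2 2-3 3-18-2-39-9-6-9-1-9-12-12-3-9-12-10-1 22-34 2-23-3-4 13-4 8-8 0-24-4-15 6-18-4-5-6-4-9 2-5-7 0-7 4-9-2-17-2-6-11-9-3-18-10-8-6-1-5 2 0-15 12-12 5-11-4-18 4-10 0-14 16-16 2-9-6-7-7-4-6-4-9 0-6-11z"/><path data-summit="542 356" data-summit-m="1118" d="M548 158l-8 0-13 6-21-1-9 6-8 0-12 12-7 0-33-19-11 0-5 11-12 12 1 13 10 1 10 8 3 18 11 9 2 6 2 17-4 9 1 10 4 4 9-2 6 4 4 5-6 18 4 15 0 24-8 8-13 4 3 4-2 23-22 34 10 1 9 12 12 3 9 12 9 1 9 6 2 39-3 15 4 4 15-5 15 7 10 0 11-3 0 9 12 6 11 13 3 33 0 12-3 5 1 4 25 1 7-2 0-417-14-1-14-10z"/><path data-summit="359 584" data-summit-m="982" d="M374 394l-6 0-11 10-22 4-9 10-21 10-11 0-10-4-14-20-19 5-15 0-15 7-11-7-9-3-7-8-1 3 5 4 12 29 0 18-5 7 18 48 7 9-2 11-6 6 1 7-7 5-2-9-7-14-4 2-9 0-4-9-11-7-26-2-7 6-1 9-5 4-2 9-11 9-6 9 0 5 11 15-14 19 442 1-14-13-8-12 4-16-2-20-5-7 1-16-11 4-10 0-14-7-16 5-3-4-3 6-8 2-9-12-37 2-15-14-12 14-6 22-21 12-11-5-4-9 0-15 12-15 5-20 5-5 9-3 4-8-1-20-5-4 6-29z"/><path data-summit="17 113" data-summit-m="1009" d="M44 16l-28 1 0 277 26 4 18 22 6 15 6 3 7-8-1-1 17-16 7 0 12-6 9 0 17 3 6 4 5-21 7-8-9-9-12-5-1-4 2-9 4-6 0-10 8-4 7-7 0-28 7-23-2-6-7-5-6 0-8-5-16-4-9 2-12-13 0-17 7-6 8 1 2-5 0-27-5-12 6-9-1-9-17-10-14 6-4-10-13-12-2-9-14-5z"/><path data-summit="21 420" data-summit-m="992" d="M26 295l-10 1 0 292 11 0 2 4 9 0 12-14 6-2 12 16 49 0 15-20-11-15 0-5 6-9 11-9 8-18 0-9-4-15-18-24 0-24 12-15-9-12 5-9 0-9 4-9 0-6-13-11-15-5-6-18-33-12-3-3-6-15-18-22z"/><path data-summit="465 44" data-summit-m="953" d="M518 16l-98 1-16 43 12 20 9 0 6 4 7 4 6 7-2 9-16 16 0 14-4 10 4 18 39-6 11-5 6 0 7 6 7-13 6-6 2-4-4-11 4-10 0-23 11-2 5-4 0-6-4-9-2-19 14-16 16-11z"/><path data-summit="299 24" data-summit-m="951" d="M419 16l-165 0-4 11 0 30 3 8 11 10 1 11 4 4 9 1 9-1 16-12 14-6 10-4 9 4 2 3 0 14 5 10 17 19 5 3 9 0 8-13 0-12-4-10 4-20 8-8 9 0 5 3 2-2z"/><path data-summit="591 111" data-summit-m="1008" d="M573 30l-3 20-9 8-28 16-14 2 1 8-2 2-14 4 0 23-4 10 4 11-5 7 10 1 8 4-6 10-11 10 6-3 21 1 13-6 8 0 16 4 14 10 14-1 0-123-5-2z"/>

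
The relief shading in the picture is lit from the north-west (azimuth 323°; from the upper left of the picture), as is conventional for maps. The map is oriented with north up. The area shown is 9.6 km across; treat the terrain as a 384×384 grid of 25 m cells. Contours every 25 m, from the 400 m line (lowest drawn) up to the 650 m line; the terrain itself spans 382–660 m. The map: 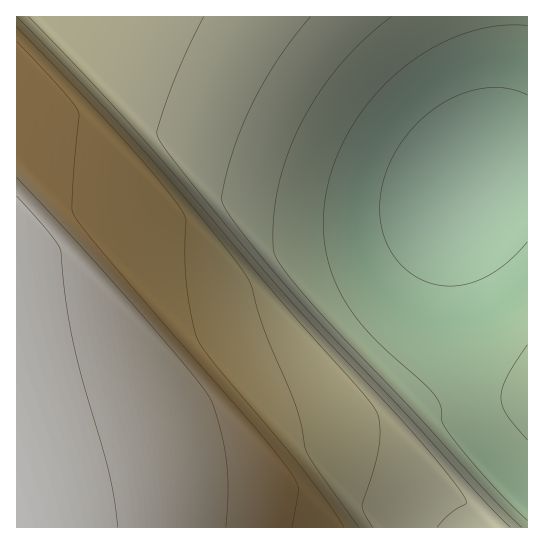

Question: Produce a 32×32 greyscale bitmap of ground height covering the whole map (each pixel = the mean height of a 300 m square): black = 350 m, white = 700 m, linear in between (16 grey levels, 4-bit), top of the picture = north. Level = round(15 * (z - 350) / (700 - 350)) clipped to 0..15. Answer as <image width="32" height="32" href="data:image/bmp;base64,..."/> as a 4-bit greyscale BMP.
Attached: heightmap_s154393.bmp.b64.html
<image width="32" height="32" href="data:image/bmp;base64,Qk12AgAAAAAAAHYAAAAoAAAAIAAAACAAAAABAAQAAAAAAAACAAATCwAAEwsAABAAAAAAAAAAAAAAABEREQAiIiIAMzMzAERERABVVVUAZmZmAHd3dwCIiIgAmZmZAKqqqgC7u7sAzMzMAN3d3QDu7u4A////AN3d3d3czMy7u6qYd3dmZlTd3d3d3MzMu7uqiHd3dmVD3d3d3dzMzMu7qYh3d3ZUM93d3d3czMzLupiId3d2QzPd3d3d3MzMu7mYiId3ZDMz3d3d3dzMzLupiIiHdkMzM93d3d3MzMy6mYiIh2QzMzPd3d3dzMzLqZmIiHZTMzMz3d3d3czMupmYiIdlQzMzM93d3dzMy6mZmIiGVDMzMzPd3d3czMqpmZiIdUMzMzMz3d3d3My6mZmIh1QzMzMzM93d3dzLqpmZiHVDMzMzMzPd3d3MuqqZmIdUMzMzIjMz3d3dy6qpmZh1QzMzIiIiM93d3LqqqZmXZEMzMiIiIiLd3cuqqqmZhkRDMyIiIiIi3dy7qqqpmGVEMzMiIiIiIt3cu6qqqYZURDMzIiIiIiLdy7uqqql1VEQzMiIiIRIi3Lu7qqqXZVVEMzMiIhERIsu7u6qpdlVVREMzIiIRESK7u7uqmGZlVURDMyIiIREiu7u7qYdmZVVEQzMiIiIRIru7u6h2ZmVVVEQzMiIiIiK7u7qHdmZmVVREMzMiIiIiu7uod3ZmZlVVREMzMiIiIru6h3d2ZmZlVUREMzMiIiK7qHd3d2ZmZVVUREMzMyIiuod3d3dmZmZVVUREMzMzM6l3d3d3ZmZmZVVUREMzMzOXd3d3d3ZmZmVVVUREQzMz"/>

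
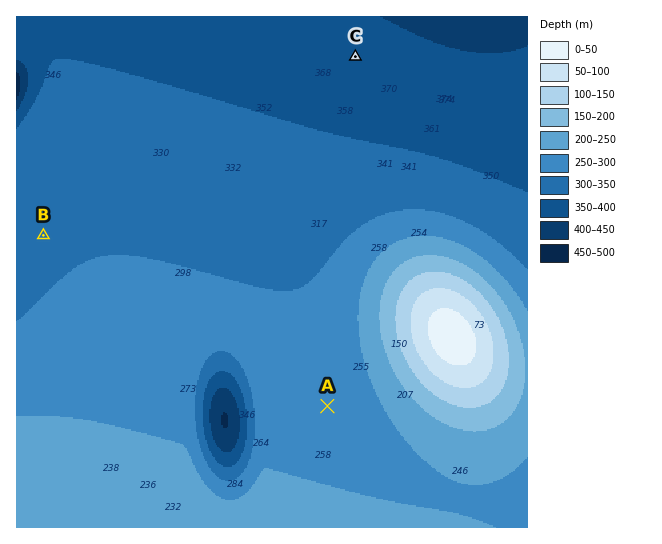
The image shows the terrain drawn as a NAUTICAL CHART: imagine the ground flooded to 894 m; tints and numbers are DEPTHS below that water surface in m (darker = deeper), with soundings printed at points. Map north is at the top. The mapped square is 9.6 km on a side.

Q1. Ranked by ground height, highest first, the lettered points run A B C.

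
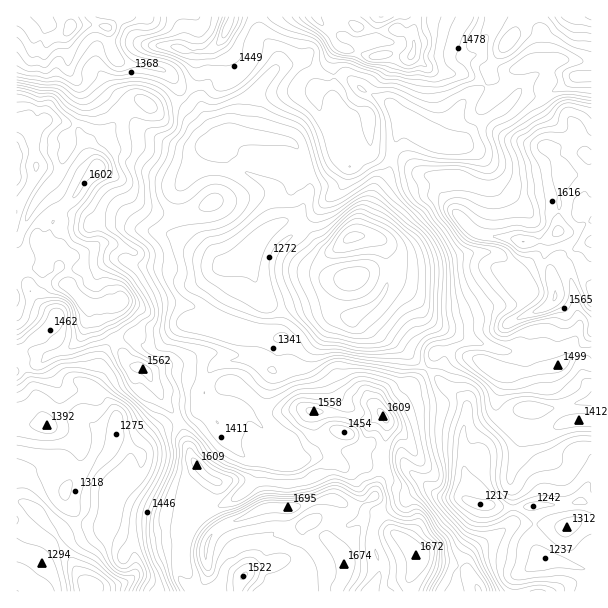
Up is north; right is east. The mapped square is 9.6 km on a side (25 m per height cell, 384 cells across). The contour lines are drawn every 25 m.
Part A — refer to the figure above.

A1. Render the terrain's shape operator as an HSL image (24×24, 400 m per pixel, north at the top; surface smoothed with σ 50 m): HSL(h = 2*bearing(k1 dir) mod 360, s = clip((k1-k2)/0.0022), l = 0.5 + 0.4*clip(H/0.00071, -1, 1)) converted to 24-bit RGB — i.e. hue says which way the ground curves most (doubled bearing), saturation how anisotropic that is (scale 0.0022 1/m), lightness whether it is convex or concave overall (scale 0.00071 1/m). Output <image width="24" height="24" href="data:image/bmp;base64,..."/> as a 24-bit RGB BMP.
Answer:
<image width="24" height="24" href="data:image/bmp;base64,Qk32BgAAAAAAADYAAAAoAAAAGAAAABgAAAABABgAAAAAAMAGAAATCwAAEwsAAAAAAAAAAAAAhlRar9+WShVEJQ4VDW8CkT4XeOyW6Sc7edZQCiknzZl2oXKVWmCQ4KWTNGeeUT+s7dnEKZapNomayvK0DRUmV38xw1J2tky5hLS8wHx0hySKQYLG3MvyNkeshtd3/m/QwUWoST6iXJs1hX48Ta9xm9iObkCWdTB6stio29fzLrDdrS5lhmKHPj9ib1ItY55NX5V2czZZX4ujj7q2YUGDZWK/tL2ODKab/c7wfFSpUoJSOK87Q7Wlo4JPcx+tr+/ssuvjXc5+RFacsErO5KjUPkSfq6/NjYe2Wx86uVtVQsKarY5mO118aXe40qigXIdIDEgAoEP/3M/8283+hVj7m+Dk1mPrEMUndt4gg0UpIxAUIxgQvpsDLEUQX4AimGwjZHungq+ks115WJuxUpqMLktb1I+PyVth1OH3AKbTW7ceblMbY48l24hhoyMm9HZvjRQz6rliEhtNRiyT7u7daVqri56nV4mleHZYYnJPrJ1yK21eunt1ExkmiGpE0/3OL2ZOTBQUfmMrSk8bmJMrlS0pQJ1H8M5HhhrUl9KPLRteOE5p0LWBkmdgXJZbj2J7gnqwk8a9c6yppZNgZxxybTlqXup/5t19SiNEiZxzg1BWZzA4fc5JHSsJtUAc7dtkbt2rh1RjLCFgdDhihNaJo5DG0n3BjDqYSo9juG5QZU5ItXhWJwwkqtJzku6MVSlUektniY1gUF+9wsHq19b1Y1T1cY3m0/jbozmRhVqjIBxr0oGBaaQ6Qz8hZo8nR9DBKlouardLjTJVfxdrhpfjn+awfsSANCxmnY7GoNDGOW+CWq9OlExcWkukx+nZ0lXA2qPXZiVgWhozdpgv1Y+eXIi9f7x5RoxIs1nj6YflO5drKlZ7u/bXm9fpxGPFk3KrKKxsvltMbEOFVKZTM6CctOThe5u2oFB8dBY84VGyjoXm1PL3jFbHklfJ6aTgWiyeE3QnND+O96DDMpdqRpQVeJgrMH1VtUhzqC1ElWo/o1xVgcd4N5eCbHk6QCQfZjMyVJ602HyzrlorgwYUvcATT3I8gIBGuiC8qZnNCx0o6M1Nzqngjt+1duO2LCthSKOZh8TKbam9ozyOvcxlWTdAUDklK1YpZYF4hJhdbypQp6R2QoV0/ZbY9qf/MOxGGA9OfhWDl0nyzP/oRlS41vXfiUeiZEKVUplqfVdthV1htKtQgq52bTR0s4umi66XKWFXbkdgY1OCu5aGiHxwbrBuFjYy+urRAgqdgFC0O7FQ08ZJK5sxZjETlH08k2CeWX9WUFdBWlN63MCHYVJDLn1xl7LP28PeWjyfXU1uUERcucOLnrzBqjtUNIo7zLVJS9i8rFrHfLqgU9PG4ZzlbLbhyU60iUpeik9SdXxQP21KPrdv1pm9vqs/BywMVEsfRBgaTConbGxI1porIP9kd7P/rLn82HFwP6U4CGh1z5KQeGkpVnIiZDwvaZBNY2Kwtn26pqGwdIyfOGdTeY043XWVtGg0HDQ8Xkh1XXaaYH+30PvkVXeSe4dOLxMc4+eVhkGc/y49LXtk9MnSOF4/Y6NkcbSbOklYc2mrzbzSoom7dVWonHWpMDKw9c3YH1eES2S5ncPRZOGvubZCh1WCdkxxpFKCxbmFRk1w5LuhHnafwnSx7tT3SpzSgURKRG9qT4ltj4BYfkpSiGiMiLOzdiOD396lrHLPG3GCtN7No8jkpajjdTGVhDxin5thqMCXb3uxpdpjbV02MIZO1qMrqleRroSahoVEP2BKWnFRlJtzgJJlYzNPgLlHmbSFyI5+LHmfhLZQRTobLycRUic7f5LEzNvmkKfOiESHibnXrKLfWrbftGO0p154sUJGj9zVZU56TWNFdnhSdFJKXDxTd9VzfoRpwtebMjaJdEZAk4pYYVekLsJ6SaB8iKNpxEmAo86smbze5bXLOiRTl16Kv5bb2u/xoy7KrEGjxoiLOo9wd2i8nJ/KkL6gdrWc2qAcKQoTjIJUlaxiJVg6zJZ4JoRiYoEyFtEsy3DKZlork1snXBxRWs1lbIwqYTwRLAcMy8JQZK1t0pW9FE5CjqJnrlxzf0sYKxALvGY6V8ZkqO3tpbPjHmiA0n/GSbGi18M/JTEMR3xHRKk6Y0Cs1IBapRSKxpb/zeH+kZz29JtvU5F2kEWcaHw+KgwczP/gbsr/Tk//+fLSOVN3ZYk6XNFVET0+0ZisrcPZiHvSfDJUoMVXDisJfFcOPeOLbnYosIovXjZV/8C8LGGQfz1+rUqlifXOIlzYnebuh4b19ceDfUaBwmlpMaKdJ1aNdLxYW69jWIN8"/>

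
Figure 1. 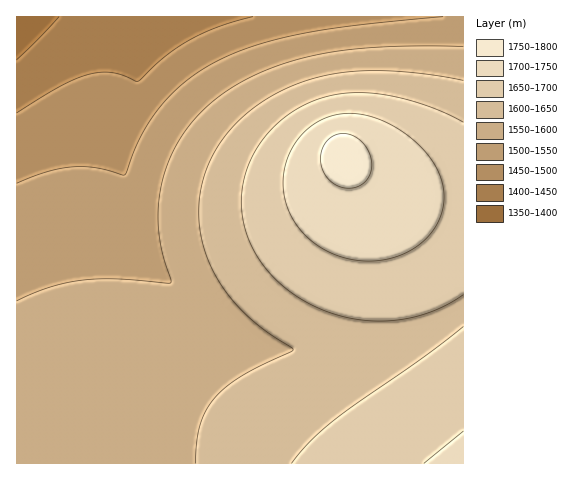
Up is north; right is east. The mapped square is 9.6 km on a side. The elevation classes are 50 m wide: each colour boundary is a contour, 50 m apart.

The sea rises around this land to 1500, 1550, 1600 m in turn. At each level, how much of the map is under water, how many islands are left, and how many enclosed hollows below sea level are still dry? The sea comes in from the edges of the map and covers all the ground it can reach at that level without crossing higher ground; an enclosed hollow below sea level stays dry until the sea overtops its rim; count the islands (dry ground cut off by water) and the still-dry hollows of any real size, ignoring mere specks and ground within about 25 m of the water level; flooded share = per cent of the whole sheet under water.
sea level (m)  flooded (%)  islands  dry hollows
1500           14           0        0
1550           28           0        0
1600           54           0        0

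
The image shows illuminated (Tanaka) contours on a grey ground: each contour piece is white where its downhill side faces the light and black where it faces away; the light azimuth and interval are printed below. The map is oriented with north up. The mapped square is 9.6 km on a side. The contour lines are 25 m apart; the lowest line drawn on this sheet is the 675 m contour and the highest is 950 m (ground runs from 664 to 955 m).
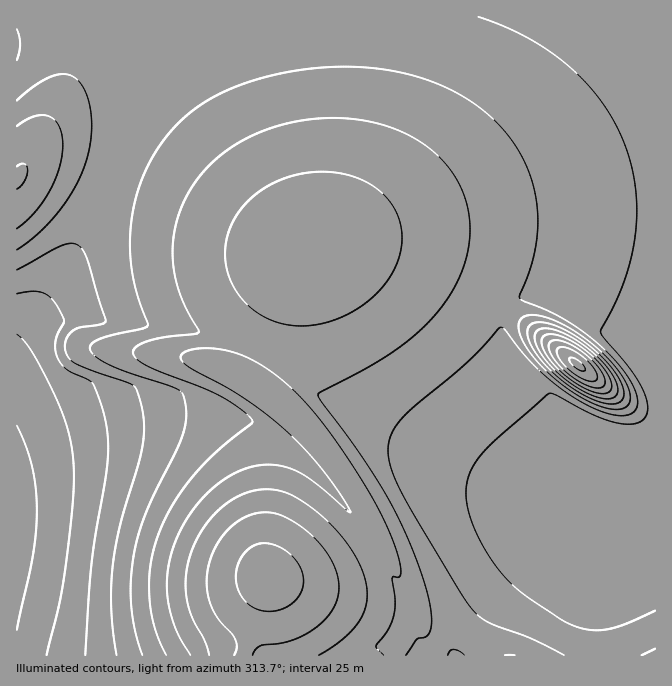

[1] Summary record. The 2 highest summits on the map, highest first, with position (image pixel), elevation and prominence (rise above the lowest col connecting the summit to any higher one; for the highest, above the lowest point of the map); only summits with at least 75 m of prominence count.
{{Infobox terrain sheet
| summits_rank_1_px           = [577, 363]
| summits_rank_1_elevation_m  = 955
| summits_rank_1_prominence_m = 291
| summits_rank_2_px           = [268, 577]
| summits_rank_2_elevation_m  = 910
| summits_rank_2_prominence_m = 131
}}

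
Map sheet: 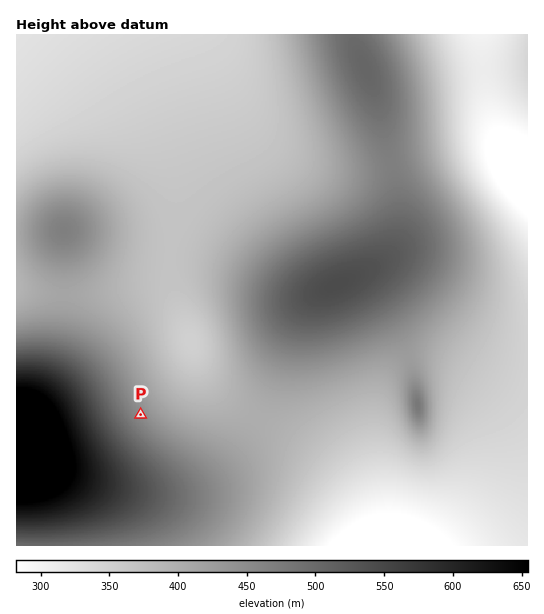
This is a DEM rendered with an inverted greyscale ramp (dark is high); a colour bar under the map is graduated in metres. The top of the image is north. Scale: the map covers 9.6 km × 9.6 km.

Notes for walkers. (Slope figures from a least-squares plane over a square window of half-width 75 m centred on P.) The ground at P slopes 6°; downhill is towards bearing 54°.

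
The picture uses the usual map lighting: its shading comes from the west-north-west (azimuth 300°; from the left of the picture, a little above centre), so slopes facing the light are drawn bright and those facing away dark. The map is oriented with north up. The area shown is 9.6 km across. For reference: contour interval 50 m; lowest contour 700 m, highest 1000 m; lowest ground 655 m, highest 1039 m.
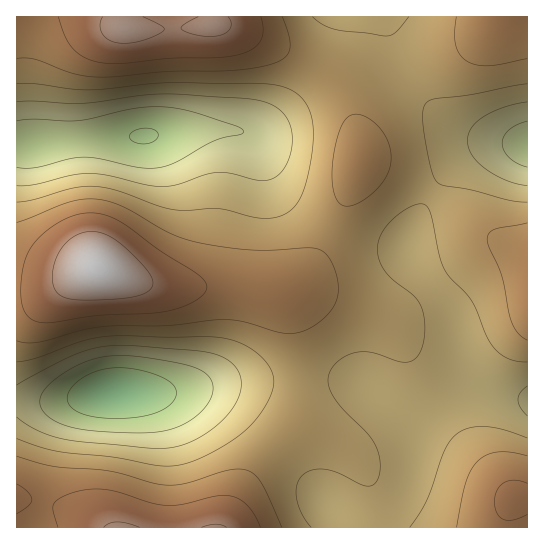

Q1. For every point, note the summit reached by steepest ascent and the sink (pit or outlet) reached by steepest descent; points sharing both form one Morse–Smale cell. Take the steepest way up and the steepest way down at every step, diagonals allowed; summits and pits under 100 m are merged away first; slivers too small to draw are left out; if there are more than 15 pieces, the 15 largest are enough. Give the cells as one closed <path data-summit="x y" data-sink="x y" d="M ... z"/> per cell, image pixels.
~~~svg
<path data-summit="98 267" data-sink="527 145" d="M527 16l-186 1 0 14-4 14-16 26 16 16 12 22 11 36 0 18-28 67-19 35-22 23-14 3 5 2 5 6 6 22 4 32 1 28 43-1 21 4 41 31 12 11 0 3 1-3 10-10 11-8 34-20 15 0 29 9 13 1z"/><path data-summit="98 267" data-sink="145 135" d="M322 72l-37 40-16 13-12 7-7 1-23-4-30 0-47 7-55 1-58 7-20 0-1 146 22 1 13-3 42-20 6 0 32 12 34 7 69 0 32 4 19 0 6-3 14-13 16-24 39-88 0-18-11-36-12-22z"/><path data-summit="119 527" data-sink="115 393" d="M297 381l-52 0-82 12-49-1-55 9-42 0-1 126 207 1 32-59 40-43 2-8 2-24z"/><path data-summit="125 27" data-sink="145 135" d="M121 16l-105 1 1 127 20 0 58-7 55-1 47-7 30 0 23 4 7-1 12-7 16-13 35-39-3-5-14-8-40-20-36-15-13-1-43 5-37 0-11-1z"/><path data-summit="98 267" data-sink="115 393" d="M99 268l-10 1-38 19-35 3 1 110 42 0 55-9 49 1 82-12 52 0 0-28-4-32-5-19-6-9-5-2-43-4-80-2-23-5z"/><path data-summit="119 527" data-sink="527 145" d="M341 380l-44 2 2 12-3 29-3 6-29 28-9 12-10 14-20 45 109 0-1-11-4-9 24 8 24 0 12-4 15-14 8-19 3-14 0-39-12-11-38-30z"/><path data-summit="514 498" data-sink="527 145" d="M486 388l-15 0-12 5-33 23-10 10 0 23-4 30-8 19-11 11-16 7-24 0-24-8 4 9 2 10 171 1 6-27 3-4 13 0 0-98-23-4z"/><path data-summit="125 27" data-sink="527 145" d="M341 16l-126 0 0 7 24 6 24 11 40 20 18 12 16-27 4-14z"/><path data-summit="125 27" data-sink="115 393" d="M214 16l-92 0-1 9 2 3 11 1 56-1 23-3 2-2z"/><path data-summit="514 498" data-sink="115 393" d="M527 497l-12 0-3 4-5 18 0 9 21-1z"/>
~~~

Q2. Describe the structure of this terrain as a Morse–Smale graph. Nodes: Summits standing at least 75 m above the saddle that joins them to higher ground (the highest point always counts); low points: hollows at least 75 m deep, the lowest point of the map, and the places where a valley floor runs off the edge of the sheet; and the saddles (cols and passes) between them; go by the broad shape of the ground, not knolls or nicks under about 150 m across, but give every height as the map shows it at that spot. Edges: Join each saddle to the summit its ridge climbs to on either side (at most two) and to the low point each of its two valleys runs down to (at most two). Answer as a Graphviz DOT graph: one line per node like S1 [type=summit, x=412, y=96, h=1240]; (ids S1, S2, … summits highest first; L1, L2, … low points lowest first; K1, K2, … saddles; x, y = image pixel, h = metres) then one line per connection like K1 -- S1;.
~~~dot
graph terrain {
  S1 [type=summit, x=98, y=267, h=1039];
  S2 [type=summit, x=125, y=29, h=1011];
  S3 [type=summit, x=119, y=527, h=1005];
  S4 [type=summit, x=514, y=498, h=958];
  S5 [type=summit, x=506, y=17, h=945];
  S6 [type=summit, x=527, y=289, h=940];
  L1 [type=low, x=115, y=393, h=655];
  L2 [type=low, x=143, y=137, h=696];
  L3 [type=low, x=527, y=145, h=724];
  K1 [type=saddle, x=245, y=289, h=938];
  K2 [type=saddle, x=321, y=71, h=881];
  K3 [type=saddle, x=298, y=381, h=863];
  K4 [type=saddle, x=409, y=78, h=856];
  K5 [type=saddle, x=431, y=193, h=853];
  K6 [type=saddle, x=381, y=514, h=846];
  K7 [type=saddle, x=434, y=411, h=837];
  K1 -- S1;
  K1 -- L1;
  K1 -- L2;
  K2 -- S1;
  K2 -- S2;
  K2 -- L2;
  K2 -- L3;
  K3 -- S1;
  K3 -- S3;
  K3 -- L1;
  K3 -- L3;
  K4 -- S1;
  K4 -- S5;
  K4 -- L3;
  K5 -- S1;
  K5 -- S6;
  K5 -- L3;
  K6 -- S3;
  K6 -- S4;
  K6 -- L3;
  K7 -- S1;
  K7 -- S4;
  K7 -- L3;
}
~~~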